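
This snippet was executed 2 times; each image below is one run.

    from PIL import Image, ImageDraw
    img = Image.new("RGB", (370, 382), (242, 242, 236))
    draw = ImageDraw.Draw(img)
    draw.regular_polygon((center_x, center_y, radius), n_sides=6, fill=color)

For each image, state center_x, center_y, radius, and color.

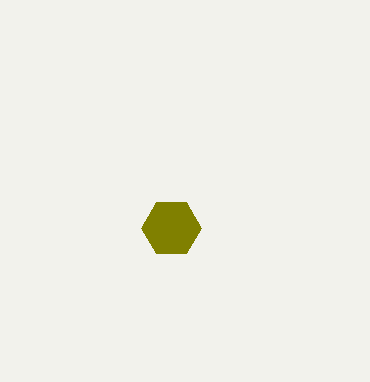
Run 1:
center_x = 171; center_y = 228; radius = 30; color = 'olive'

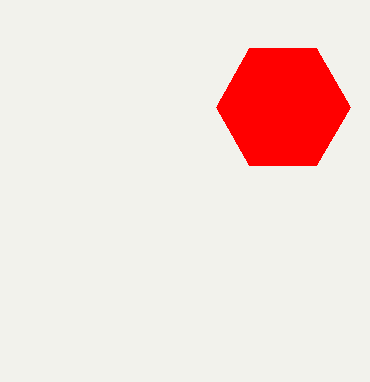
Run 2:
center_x = 283; center_y = 107; radius = 67; color = 'red'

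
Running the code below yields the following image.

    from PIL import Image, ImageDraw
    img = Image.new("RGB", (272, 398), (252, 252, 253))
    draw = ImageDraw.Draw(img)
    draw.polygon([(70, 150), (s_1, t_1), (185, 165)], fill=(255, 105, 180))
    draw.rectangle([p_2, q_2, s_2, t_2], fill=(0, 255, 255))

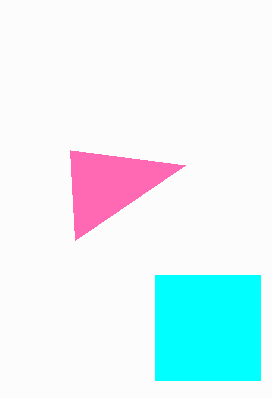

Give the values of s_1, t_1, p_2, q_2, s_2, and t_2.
s_1 = 75
t_1 = 240
p_2 = 155
q_2 = 275
s_2 = 260
t_2 = 380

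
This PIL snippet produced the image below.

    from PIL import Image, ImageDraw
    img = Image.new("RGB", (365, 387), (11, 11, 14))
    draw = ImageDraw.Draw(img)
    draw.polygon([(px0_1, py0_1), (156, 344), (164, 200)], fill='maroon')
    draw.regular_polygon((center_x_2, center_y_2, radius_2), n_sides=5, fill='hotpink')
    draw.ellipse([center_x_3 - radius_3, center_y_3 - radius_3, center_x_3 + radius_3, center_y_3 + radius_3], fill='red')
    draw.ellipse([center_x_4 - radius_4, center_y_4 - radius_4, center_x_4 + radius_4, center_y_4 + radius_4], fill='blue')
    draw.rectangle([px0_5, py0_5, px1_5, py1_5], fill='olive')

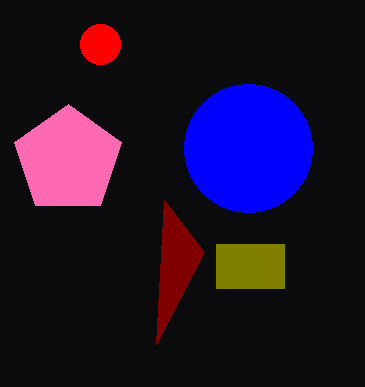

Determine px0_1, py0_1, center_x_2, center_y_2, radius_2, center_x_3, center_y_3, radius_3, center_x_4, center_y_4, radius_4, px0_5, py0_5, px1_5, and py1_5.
px0_1 = 204
py0_1 = 252
center_x_2 = 68
center_y_2 = 160
radius_2 = 56
center_x_3 = 100
center_y_3 = 44
radius_3 = 20
center_x_4 = 248
center_y_4 = 148
radius_4 = 64
px0_5 = 216
py0_5 = 244
px1_5 = 284
py1_5 = 288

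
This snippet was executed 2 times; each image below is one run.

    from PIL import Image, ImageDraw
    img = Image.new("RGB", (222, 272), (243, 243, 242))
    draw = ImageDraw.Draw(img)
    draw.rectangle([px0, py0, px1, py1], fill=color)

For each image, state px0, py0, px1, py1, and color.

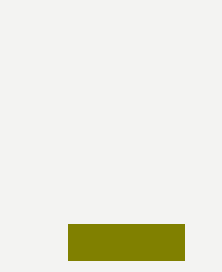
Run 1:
px0 = 68
py0 = 224
px1 = 184
py1 = 260
color = 'olive'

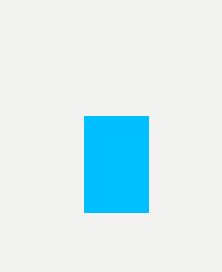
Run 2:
px0 = 84; py0 = 116; px1 = 148; py1 = 212; color = 'deepskyblue'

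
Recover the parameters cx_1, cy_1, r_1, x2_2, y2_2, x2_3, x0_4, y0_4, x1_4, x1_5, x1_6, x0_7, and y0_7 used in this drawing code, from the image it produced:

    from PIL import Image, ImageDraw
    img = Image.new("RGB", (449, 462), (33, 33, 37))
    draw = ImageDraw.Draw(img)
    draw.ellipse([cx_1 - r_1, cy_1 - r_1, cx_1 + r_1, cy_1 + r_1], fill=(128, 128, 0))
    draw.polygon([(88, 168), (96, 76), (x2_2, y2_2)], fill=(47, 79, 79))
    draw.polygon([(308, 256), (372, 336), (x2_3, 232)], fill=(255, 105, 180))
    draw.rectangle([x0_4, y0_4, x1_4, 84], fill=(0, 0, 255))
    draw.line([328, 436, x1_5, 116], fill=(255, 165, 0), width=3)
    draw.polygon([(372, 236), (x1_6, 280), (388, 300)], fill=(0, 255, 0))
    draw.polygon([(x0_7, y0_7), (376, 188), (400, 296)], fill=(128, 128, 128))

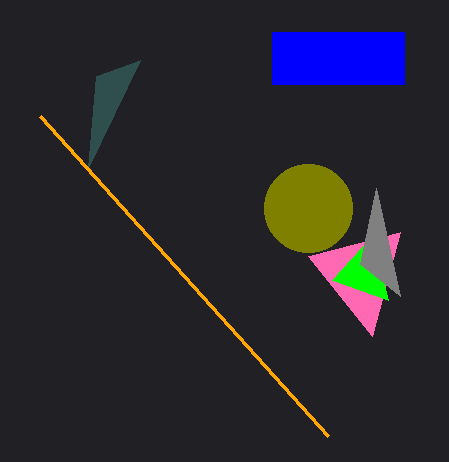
cx_1 = 308
cy_1 = 208
r_1 = 44
x2_2 = 140
y2_2 = 60
x2_3 = 400
x0_4 = 272
y0_4 = 32
x1_4 = 404
x1_5 = 40
x1_6 = 332
x0_7 = 360
y0_7 = 264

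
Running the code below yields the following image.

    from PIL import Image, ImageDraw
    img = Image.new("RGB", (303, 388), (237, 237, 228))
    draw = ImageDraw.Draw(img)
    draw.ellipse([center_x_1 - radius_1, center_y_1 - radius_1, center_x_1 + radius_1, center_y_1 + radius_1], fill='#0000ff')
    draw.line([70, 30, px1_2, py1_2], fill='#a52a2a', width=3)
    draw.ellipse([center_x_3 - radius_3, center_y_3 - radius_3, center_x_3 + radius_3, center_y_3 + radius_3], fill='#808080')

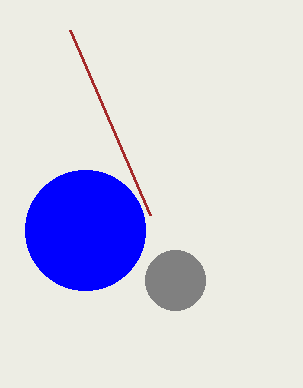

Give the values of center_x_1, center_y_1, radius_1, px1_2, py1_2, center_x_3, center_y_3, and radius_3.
center_x_1 = 85; center_y_1 = 230; radius_1 = 60; px1_2 = 150; py1_2 = 215; center_x_3 = 175; center_y_3 = 280; radius_3 = 30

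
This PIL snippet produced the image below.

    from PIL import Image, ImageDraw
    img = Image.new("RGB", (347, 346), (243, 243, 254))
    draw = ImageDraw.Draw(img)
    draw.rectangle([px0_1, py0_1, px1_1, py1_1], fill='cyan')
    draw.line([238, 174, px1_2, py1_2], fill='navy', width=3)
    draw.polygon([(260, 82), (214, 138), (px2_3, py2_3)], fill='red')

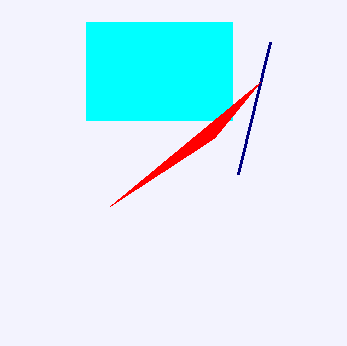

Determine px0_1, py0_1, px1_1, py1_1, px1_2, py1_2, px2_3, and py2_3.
px0_1 = 86; py0_1 = 22; px1_1 = 232; py1_1 = 120; px1_2 = 270; py1_2 = 42; px2_3 = 110; py2_3 = 206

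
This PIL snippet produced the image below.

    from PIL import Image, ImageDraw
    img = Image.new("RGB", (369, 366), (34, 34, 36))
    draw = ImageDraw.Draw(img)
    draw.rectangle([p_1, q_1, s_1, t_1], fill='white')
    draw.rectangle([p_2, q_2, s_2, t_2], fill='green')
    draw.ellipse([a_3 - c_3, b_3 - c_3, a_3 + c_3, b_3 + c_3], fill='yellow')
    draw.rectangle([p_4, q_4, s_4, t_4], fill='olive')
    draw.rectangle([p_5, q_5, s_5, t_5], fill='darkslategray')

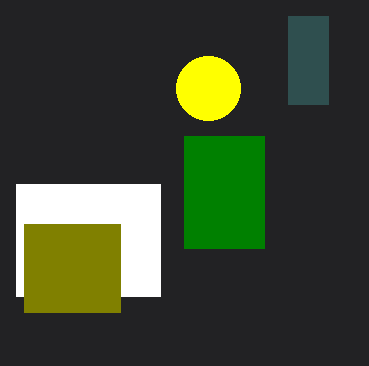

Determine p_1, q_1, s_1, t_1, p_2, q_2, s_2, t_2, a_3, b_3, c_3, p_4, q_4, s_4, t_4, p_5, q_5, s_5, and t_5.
p_1 = 16, q_1 = 184, s_1 = 160, t_1 = 296, p_2 = 184, q_2 = 136, s_2 = 264, t_2 = 248, a_3 = 208, b_3 = 88, c_3 = 32, p_4 = 24, q_4 = 224, s_4 = 120, t_4 = 312, p_5 = 288, q_5 = 16, s_5 = 328, t_5 = 104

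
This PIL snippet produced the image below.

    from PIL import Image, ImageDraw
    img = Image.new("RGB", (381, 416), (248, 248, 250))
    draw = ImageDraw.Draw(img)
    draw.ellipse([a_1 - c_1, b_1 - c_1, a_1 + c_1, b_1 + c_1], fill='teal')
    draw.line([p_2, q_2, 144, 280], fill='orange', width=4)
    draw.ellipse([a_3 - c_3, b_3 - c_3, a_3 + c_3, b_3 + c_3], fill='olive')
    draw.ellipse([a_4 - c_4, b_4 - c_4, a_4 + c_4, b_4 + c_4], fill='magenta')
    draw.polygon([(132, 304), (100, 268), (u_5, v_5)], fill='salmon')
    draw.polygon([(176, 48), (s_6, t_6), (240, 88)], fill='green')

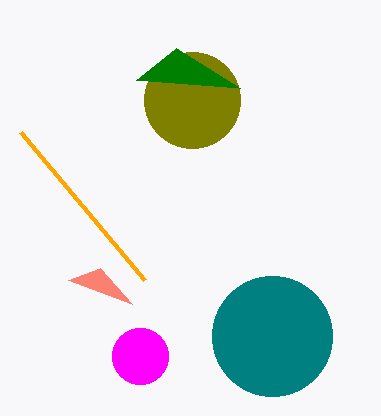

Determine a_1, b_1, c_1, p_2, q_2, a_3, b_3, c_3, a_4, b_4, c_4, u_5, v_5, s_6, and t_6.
a_1 = 272, b_1 = 336, c_1 = 60, p_2 = 20, q_2 = 132, a_3 = 192, b_3 = 100, c_3 = 48, a_4 = 140, b_4 = 356, c_4 = 28, u_5 = 68, v_5 = 280, s_6 = 136, t_6 = 80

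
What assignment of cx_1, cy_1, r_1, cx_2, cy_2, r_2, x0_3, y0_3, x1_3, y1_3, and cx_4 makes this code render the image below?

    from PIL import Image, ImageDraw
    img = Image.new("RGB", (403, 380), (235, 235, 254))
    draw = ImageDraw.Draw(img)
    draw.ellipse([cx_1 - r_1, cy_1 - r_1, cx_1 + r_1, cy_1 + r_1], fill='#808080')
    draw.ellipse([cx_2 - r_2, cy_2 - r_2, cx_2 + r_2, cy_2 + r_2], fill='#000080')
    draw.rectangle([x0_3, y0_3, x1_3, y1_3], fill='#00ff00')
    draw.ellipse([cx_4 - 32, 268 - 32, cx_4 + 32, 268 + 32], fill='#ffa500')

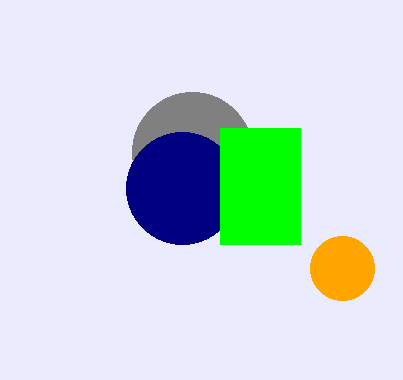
cx_1 = 192, cy_1 = 152, r_1 = 60, cx_2 = 182, cy_2 = 188, r_2 = 56, x0_3 = 220, y0_3 = 128, x1_3 = 300, y1_3 = 244, cx_4 = 342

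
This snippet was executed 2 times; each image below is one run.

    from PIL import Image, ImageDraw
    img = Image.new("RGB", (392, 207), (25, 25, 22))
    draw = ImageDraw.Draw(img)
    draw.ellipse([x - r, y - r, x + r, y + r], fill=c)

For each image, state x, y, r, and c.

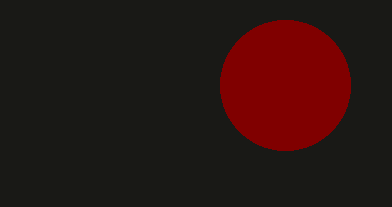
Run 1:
x = 285
y = 85
r = 65
c = 'maroon'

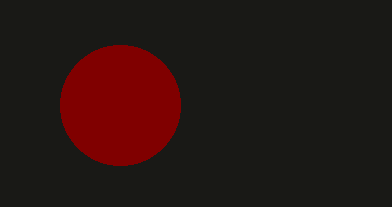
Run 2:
x = 120
y = 105
r = 60
c = 'maroon'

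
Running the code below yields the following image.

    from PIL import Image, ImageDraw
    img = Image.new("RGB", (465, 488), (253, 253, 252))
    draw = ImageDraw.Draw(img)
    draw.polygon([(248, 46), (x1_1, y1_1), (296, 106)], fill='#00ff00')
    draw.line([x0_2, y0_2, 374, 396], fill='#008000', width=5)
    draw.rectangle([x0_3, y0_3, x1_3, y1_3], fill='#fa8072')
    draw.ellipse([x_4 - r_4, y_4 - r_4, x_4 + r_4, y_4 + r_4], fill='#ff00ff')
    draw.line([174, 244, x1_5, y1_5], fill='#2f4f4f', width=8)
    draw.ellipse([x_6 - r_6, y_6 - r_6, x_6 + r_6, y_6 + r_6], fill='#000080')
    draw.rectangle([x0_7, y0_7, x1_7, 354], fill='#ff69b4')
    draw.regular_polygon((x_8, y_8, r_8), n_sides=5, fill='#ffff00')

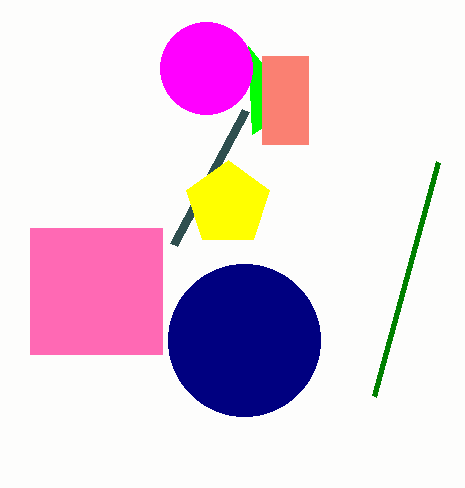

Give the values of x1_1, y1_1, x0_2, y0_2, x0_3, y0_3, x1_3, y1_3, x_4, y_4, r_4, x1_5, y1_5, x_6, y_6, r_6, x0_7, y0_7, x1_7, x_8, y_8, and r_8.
x1_1 = 252; y1_1 = 134; x0_2 = 438; y0_2 = 162; x0_3 = 262; y0_3 = 56; x1_3 = 308; y1_3 = 144; x_4 = 206; y_4 = 68; r_4 = 46; x1_5 = 246; y1_5 = 110; x_6 = 244; y_6 = 340; r_6 = 76; x0_7 = 30; y0_7 = 228; x1_7 = 162; x_8 = 228; y_8 = 204; r_8 = 44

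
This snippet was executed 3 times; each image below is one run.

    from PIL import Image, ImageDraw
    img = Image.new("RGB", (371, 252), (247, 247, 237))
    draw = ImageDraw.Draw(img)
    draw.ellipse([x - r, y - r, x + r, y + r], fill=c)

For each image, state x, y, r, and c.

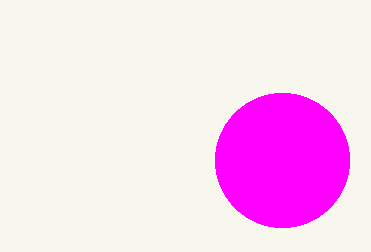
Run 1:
x = 282, y = 160, r = 67, c = 'magenta'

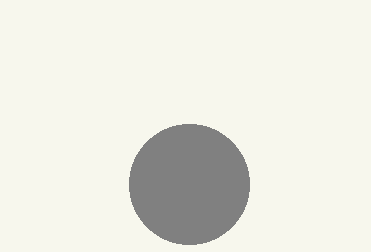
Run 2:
x = 189; y = 184; r = 60; c = 'gray'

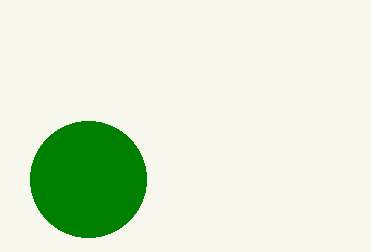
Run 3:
x = 88; y = 179; r = 58; c = 'green'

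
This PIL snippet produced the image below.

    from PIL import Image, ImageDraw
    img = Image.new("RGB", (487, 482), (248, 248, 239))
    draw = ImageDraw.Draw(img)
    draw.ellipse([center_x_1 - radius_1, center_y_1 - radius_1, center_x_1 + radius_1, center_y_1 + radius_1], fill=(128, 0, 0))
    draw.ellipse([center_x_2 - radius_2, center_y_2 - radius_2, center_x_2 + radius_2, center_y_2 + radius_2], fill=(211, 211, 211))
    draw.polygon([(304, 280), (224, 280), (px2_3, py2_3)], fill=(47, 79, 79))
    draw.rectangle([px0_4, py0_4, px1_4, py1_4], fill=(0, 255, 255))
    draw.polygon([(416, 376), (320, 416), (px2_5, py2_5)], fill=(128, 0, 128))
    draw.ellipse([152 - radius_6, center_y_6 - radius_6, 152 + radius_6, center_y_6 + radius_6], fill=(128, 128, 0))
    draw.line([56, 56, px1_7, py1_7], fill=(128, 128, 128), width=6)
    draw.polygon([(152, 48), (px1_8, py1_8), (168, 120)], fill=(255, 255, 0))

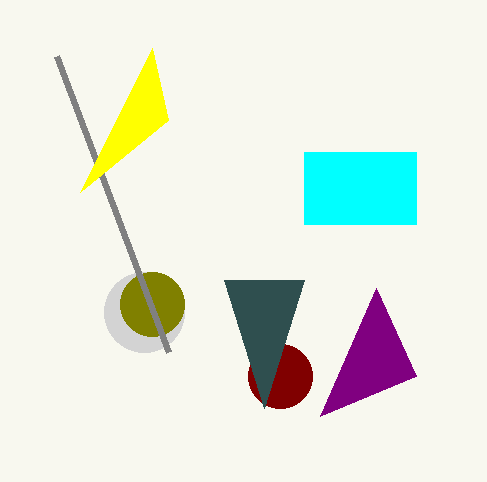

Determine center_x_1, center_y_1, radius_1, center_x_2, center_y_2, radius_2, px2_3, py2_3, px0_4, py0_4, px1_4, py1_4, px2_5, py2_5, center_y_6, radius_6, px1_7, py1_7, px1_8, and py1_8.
center_x_1 = 280; center_y_1 = 376; radius_1 = 32; center_x_2 = 144; center_y_2 = 312; radius_2 = 40; px2_3 = 264; py2_3 = 408; px0_4 = 304; py0_4 = 152; px1_4 = 416; py1_4 = 224; px2_5 = 376; py2_5 = 288; center_y_6 = 304; radius_6 = 32; px1_7 = 168; py1_7 = 352; px1_8 = 80; py1_8 = 192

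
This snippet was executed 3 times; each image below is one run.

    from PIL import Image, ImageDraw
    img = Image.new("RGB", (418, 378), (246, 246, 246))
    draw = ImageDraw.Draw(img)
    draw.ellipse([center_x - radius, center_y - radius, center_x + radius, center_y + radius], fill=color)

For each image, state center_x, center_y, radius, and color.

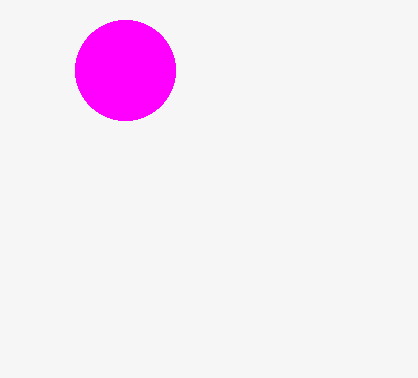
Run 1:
center_x = 125
center_y = 70
radius = 50
color = 'magenta'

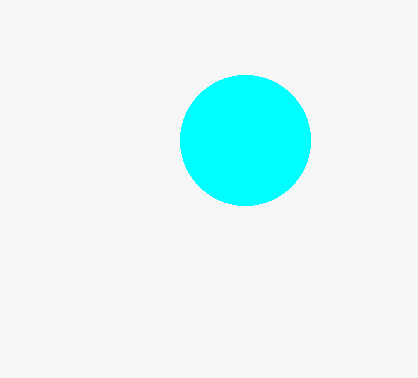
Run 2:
center_x = 245
center_y = 140
radius = 65
color = 'cyan'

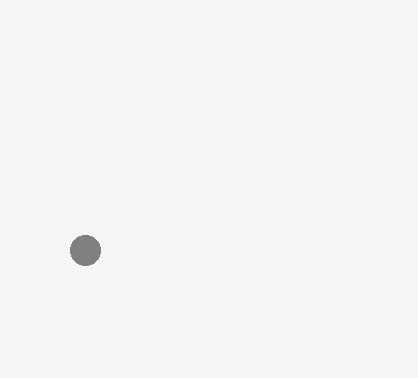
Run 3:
center_x = 85, center_y = 250, radius = 15, color = 'gray'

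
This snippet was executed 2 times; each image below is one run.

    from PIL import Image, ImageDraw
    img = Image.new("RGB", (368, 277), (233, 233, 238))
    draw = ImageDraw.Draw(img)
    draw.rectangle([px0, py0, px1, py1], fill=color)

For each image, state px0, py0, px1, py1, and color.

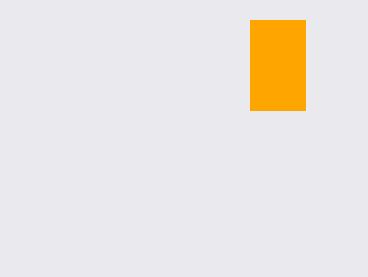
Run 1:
px0 = 250; py0 = 20; px1 = 305; py1 = 110; color = 'orange'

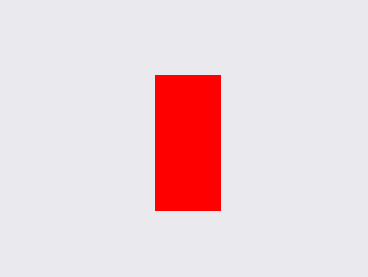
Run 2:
px0 = 155
py0 = 75
px1 = 220
py1 = 210
color = 'red'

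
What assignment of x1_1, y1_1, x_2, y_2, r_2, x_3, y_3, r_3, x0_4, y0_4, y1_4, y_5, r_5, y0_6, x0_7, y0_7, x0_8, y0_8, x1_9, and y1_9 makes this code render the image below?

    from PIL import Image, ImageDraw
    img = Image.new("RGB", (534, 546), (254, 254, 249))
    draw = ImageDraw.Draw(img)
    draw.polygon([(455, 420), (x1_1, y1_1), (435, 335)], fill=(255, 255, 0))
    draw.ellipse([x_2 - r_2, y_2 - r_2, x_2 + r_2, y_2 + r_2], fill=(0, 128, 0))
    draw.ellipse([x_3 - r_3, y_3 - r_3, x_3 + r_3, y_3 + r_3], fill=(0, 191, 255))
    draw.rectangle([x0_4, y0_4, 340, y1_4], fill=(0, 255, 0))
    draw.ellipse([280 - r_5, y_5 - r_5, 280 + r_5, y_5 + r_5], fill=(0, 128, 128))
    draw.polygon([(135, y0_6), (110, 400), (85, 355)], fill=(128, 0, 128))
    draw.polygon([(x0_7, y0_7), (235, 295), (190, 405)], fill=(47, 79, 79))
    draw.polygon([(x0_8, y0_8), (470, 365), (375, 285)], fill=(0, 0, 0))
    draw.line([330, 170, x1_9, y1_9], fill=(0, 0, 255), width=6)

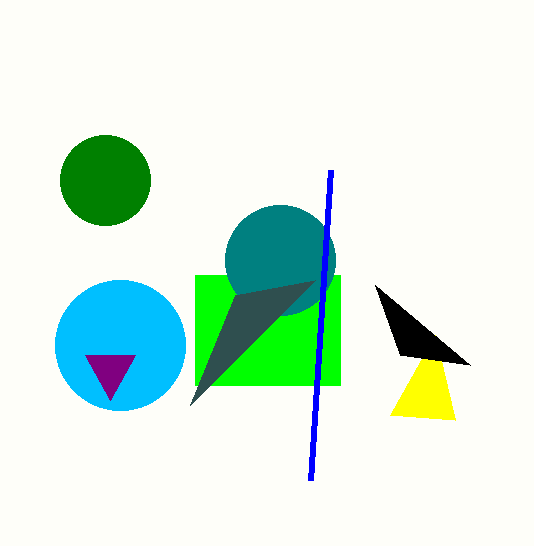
x1_1 = 390
y1_1 = 415
x_2 = 105
y_2 = 180
r_2 = 45
x_3 = 120
y_3 = 345
r_3 = 65
x0_4 = 195
y0_4 = 275
y1_4 = 385
y_5 = 260
r_5 = 55
y0_6 = 355
x0_7 = 315
y0_7 = 280
x0_8 = 400
y0_8 = 355
x1_9 = 310
y1_9 = 480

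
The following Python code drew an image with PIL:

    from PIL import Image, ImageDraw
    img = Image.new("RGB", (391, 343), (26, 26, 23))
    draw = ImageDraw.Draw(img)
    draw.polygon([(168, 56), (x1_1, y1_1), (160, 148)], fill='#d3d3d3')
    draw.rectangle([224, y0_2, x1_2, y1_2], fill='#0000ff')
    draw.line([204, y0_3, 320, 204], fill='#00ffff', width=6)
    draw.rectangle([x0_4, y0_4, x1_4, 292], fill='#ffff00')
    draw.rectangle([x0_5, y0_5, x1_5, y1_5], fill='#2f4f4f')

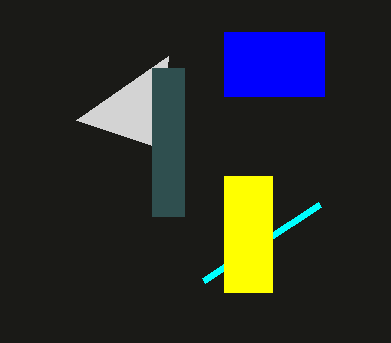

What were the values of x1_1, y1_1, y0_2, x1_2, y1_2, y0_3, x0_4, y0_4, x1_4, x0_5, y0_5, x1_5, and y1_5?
x1_1 = 76; y1_1 = 120; y0_2 = 32; x1_2 = 324; y1_2 = 96; y0_3 = 280; x0_4 = 224; y0_4 = 176; x1_4 = 272; x0_5 = 152; y0_5 = 68; x1_5 = 184; y1_5 = 216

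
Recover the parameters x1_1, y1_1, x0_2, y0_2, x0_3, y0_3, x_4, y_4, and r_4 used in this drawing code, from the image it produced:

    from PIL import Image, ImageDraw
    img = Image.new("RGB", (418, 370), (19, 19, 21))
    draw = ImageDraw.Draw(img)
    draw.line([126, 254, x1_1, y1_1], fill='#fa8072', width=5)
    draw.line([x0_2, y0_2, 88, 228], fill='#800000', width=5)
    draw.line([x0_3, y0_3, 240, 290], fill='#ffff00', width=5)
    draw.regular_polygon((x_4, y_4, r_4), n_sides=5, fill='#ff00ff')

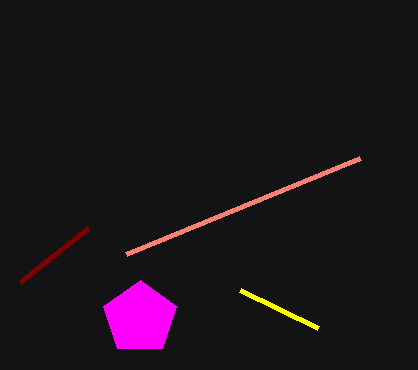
x1_1 = 360, y1_1 = 158, x0_2 = 20, y0_2 = 282, x0_3 = 318, y0_3 = 328, x_4 = 140, y_4 = 318, r_4 = 38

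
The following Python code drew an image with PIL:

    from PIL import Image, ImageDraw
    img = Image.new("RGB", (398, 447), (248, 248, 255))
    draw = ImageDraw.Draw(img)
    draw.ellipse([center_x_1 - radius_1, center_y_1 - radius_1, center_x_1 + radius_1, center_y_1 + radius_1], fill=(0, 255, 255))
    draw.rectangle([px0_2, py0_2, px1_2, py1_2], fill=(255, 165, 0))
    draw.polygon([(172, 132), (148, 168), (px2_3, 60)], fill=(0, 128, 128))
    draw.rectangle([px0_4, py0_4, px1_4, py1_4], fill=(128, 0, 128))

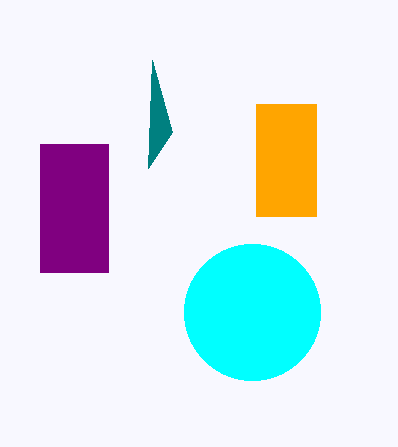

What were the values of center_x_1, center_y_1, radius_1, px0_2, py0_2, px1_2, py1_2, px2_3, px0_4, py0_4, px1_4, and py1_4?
center_x_1 = 252
center_y_1 = 312
radius_1 = 68
px0_2 = 256
py0_2 = 104
px1_2 = 316
py1_2 = 216
px2_3 = 152
px0_4 = 40
py0_4 = 144
px1_4 = 108
py1_4 = 272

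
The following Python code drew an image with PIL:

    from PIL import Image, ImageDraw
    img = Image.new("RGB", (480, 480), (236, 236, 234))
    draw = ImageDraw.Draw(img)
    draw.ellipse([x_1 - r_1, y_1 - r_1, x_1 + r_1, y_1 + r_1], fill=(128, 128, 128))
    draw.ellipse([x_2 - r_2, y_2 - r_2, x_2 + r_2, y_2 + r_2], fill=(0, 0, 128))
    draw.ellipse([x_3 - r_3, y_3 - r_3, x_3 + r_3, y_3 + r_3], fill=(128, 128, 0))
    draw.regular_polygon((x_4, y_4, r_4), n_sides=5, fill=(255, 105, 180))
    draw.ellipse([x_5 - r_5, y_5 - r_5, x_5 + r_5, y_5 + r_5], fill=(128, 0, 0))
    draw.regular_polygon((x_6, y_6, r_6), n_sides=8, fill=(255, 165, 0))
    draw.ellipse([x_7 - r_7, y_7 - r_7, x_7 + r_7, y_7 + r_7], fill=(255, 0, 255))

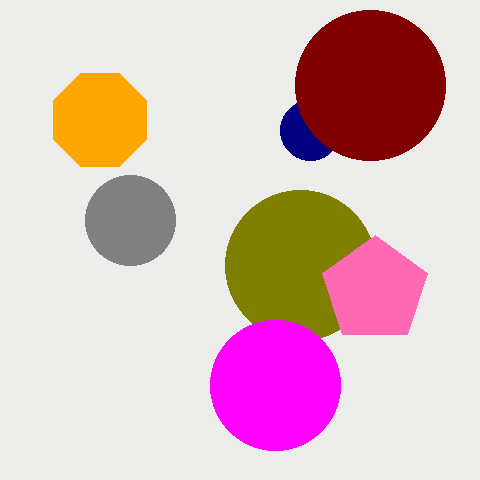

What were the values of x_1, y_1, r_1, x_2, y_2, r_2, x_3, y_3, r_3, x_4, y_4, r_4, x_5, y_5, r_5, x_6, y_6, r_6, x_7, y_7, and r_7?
x_1 = 130, y_1 = 220, r_1 = 45, x_2 = 310, y_2 = 130, r_2 = 30, x_3 = 300, y_3 = 265, r_3 = 75, x_4 = 375, y_4 = 290, r_4 = 55, x_5 = 370, y_5 = 85, r_5 = 75, x_6 = 100, y_6 = 120, r_6 = 50, x_7 = 275, y_7 = 385, r_7 = 65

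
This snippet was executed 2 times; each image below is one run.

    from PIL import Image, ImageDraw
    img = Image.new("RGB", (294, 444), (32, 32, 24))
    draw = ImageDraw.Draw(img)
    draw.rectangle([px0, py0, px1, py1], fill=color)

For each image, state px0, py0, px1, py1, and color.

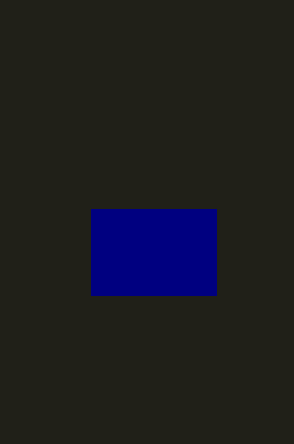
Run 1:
px0 = 91
py0 = 209
px1 = 216
py1 = 295
color = 'navy'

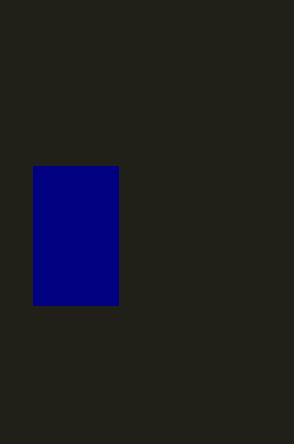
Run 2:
px0 = 33; py0 = 166; px1 = 118; py1 = 305; color = 'navy'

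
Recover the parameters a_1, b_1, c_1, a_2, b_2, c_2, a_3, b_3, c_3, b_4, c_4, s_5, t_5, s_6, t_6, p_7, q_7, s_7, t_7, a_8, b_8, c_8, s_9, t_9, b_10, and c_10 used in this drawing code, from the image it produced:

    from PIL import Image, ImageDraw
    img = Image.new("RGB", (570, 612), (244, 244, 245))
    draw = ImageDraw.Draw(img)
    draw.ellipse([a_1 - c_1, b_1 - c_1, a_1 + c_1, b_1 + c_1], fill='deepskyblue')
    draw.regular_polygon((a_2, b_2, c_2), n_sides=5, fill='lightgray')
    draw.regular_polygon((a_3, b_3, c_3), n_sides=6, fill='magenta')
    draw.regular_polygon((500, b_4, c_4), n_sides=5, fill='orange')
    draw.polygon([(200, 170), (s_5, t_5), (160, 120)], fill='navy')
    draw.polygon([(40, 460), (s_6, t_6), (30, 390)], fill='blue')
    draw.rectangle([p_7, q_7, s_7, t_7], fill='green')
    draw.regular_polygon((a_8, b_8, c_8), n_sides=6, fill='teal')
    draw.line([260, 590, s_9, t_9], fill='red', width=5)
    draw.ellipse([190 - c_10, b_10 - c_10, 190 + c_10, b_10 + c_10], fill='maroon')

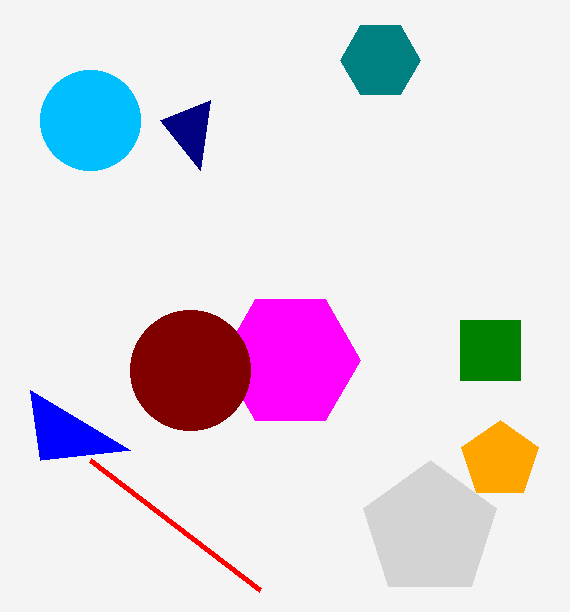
a_1 = 90; b_1 = 120; c_1 = 50; a_2 = 430; b_2 = 530; c_2 = 70; a_3 = 290; b_3 = 360; c_3 = 70; b_4 = 460; c_4 = 40; s_5 = 210; t_5 = 100; s_6 = 130; t_6 = 450; p_7 = 460; q_7 = 320; s_7 = 520; t_7 = 380; a_8 = 380; b_8 = 60; c_8 = 40; s_9 = 90; t_9 = 460; b_10 = 370; c_10 = 60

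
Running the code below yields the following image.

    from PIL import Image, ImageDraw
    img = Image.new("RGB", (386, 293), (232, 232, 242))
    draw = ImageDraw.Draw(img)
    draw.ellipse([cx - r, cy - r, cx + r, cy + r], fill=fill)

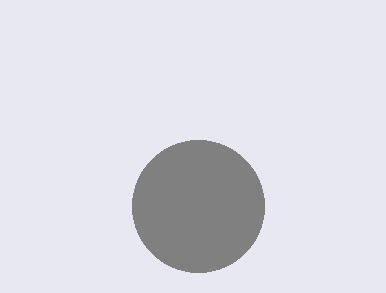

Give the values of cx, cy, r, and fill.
cx = 198
cy = 206
r = 66
fill = 'gray'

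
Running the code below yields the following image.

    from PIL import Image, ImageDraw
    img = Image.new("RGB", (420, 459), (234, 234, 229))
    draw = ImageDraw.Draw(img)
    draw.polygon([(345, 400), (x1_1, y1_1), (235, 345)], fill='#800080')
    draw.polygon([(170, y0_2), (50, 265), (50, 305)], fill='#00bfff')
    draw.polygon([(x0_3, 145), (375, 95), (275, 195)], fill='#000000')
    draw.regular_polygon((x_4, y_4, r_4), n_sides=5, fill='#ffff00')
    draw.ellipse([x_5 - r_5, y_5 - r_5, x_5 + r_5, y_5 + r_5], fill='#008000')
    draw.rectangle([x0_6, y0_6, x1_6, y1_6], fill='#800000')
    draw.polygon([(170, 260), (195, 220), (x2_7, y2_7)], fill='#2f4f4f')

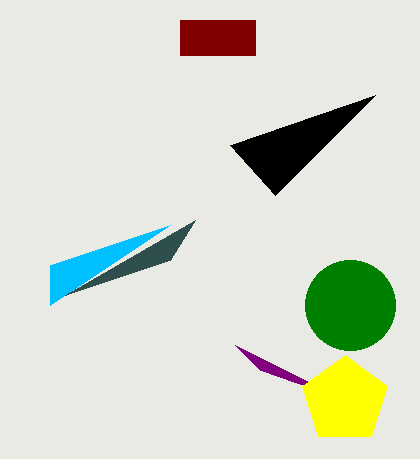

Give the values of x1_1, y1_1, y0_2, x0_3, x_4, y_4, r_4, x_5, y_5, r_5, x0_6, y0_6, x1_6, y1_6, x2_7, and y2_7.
x1_1 = 260, y1_1 = 370, y0_2 = 225, x0_3 = 230, x_4 = 345, y_4 = 400, r_4 = 45, x_5 = 350, y_5 = 305, r_5 = 45, x0_6 = 180, y0_6 = 20, x1_6 = 255, y1_6 = 55, x2_7 = 65, y2_7 = 295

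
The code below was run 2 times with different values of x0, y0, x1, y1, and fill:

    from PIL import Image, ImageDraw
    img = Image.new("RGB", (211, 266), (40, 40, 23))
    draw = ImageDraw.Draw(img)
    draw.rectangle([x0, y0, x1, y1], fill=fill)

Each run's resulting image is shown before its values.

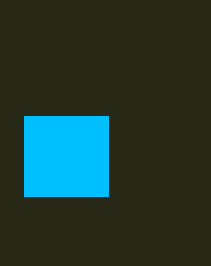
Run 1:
x0 = 24, y0 = 116, x1 = 108, y1 = 196, fill = 'deepskyblue'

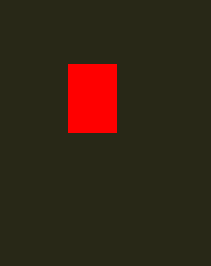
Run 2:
x0 = 68; y0 = 64; x1 = 116; y1 = 132; fill = 'red'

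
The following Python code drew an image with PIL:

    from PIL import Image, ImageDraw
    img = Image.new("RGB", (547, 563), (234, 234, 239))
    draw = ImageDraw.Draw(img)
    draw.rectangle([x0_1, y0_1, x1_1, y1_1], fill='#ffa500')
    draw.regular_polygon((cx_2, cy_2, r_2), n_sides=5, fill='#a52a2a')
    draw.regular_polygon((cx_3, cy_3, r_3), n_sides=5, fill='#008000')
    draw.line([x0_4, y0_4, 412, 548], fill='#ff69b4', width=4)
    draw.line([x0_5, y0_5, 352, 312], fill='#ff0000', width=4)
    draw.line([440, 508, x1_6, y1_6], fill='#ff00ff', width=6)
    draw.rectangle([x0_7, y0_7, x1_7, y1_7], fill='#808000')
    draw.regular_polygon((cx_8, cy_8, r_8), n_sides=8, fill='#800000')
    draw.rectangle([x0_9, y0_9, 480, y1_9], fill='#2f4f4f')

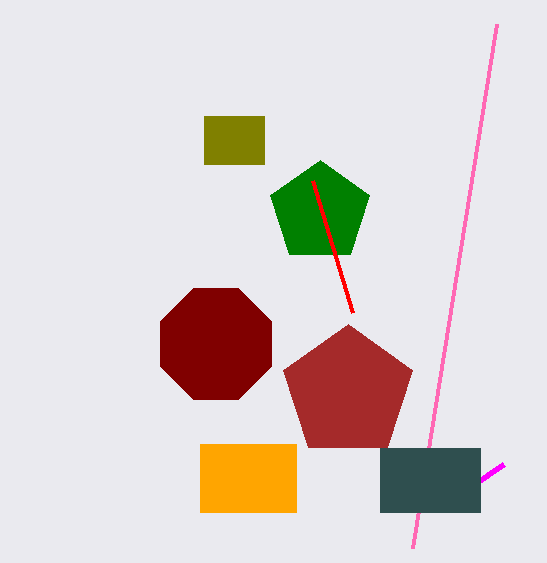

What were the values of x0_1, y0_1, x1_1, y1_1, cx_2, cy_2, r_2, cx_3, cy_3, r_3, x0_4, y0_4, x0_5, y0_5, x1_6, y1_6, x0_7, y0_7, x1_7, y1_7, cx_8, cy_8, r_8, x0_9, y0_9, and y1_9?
x0_1 = 200
y0_1 = 444
x1_1 = 296
y1_1 = 512
cx_2 = 348
cy_2 = 392
r_2 = 68
cx_3 = 320
cy_3 = 212
r_3 = 52
x0_4 = 496
y0_4 = 24
x0_5 = 312
y0_5 = 180
x1_6 = 504
y1_6 = 464
x0_7 = 204
y0_7 = 116
x1_7 = 264
y1_7 = 164
cx_8 = 216
cy_8 = 344
r_8 = 60
x0_9 = 380
y0_9 = 448
y1_9 = 512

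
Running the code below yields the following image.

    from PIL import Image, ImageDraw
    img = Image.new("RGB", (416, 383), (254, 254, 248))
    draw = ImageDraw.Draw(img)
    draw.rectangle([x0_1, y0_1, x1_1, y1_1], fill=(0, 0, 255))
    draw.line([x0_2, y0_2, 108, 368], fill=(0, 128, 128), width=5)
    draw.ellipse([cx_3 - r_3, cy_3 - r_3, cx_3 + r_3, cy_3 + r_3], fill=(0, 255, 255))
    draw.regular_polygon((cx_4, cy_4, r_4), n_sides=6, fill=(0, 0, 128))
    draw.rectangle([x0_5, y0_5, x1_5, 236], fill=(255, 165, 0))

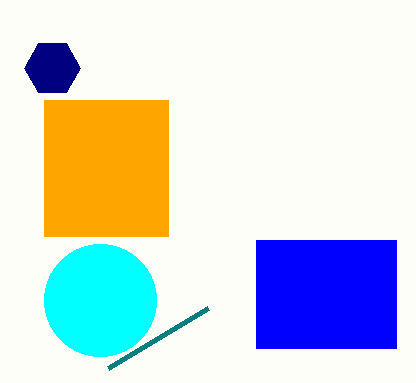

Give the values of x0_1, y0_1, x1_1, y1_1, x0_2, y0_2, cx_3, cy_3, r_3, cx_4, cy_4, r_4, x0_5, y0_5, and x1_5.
x0_1 = 256, y0_1 = 240, x1_1 = 396, y1_1 = 348, x0_2 = 208, y0_2 = 308, cx_3 = 100, cy_3 = 300, r_3 = 56, cx_4 = 52, cy_4 = 68, r_4 = 28, x0_5 = 44, y0_5 = 100, x1_5 = 168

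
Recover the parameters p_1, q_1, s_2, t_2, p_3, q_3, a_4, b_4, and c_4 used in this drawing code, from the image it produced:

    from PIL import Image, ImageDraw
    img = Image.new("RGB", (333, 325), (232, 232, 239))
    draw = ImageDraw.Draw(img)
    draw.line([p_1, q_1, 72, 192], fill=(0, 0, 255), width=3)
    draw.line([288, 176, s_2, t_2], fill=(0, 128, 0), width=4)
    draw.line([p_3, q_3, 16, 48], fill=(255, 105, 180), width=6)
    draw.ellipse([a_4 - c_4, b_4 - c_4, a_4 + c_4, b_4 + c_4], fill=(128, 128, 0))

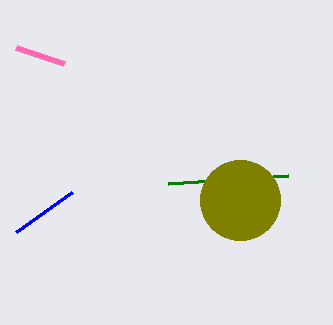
p_1 = 16; q_1 = 232; s_2 = 168; t_2 = 184; p_3 = 64; q_3 = 64; a_4 = 240; b_4 = 200; c_4 = 40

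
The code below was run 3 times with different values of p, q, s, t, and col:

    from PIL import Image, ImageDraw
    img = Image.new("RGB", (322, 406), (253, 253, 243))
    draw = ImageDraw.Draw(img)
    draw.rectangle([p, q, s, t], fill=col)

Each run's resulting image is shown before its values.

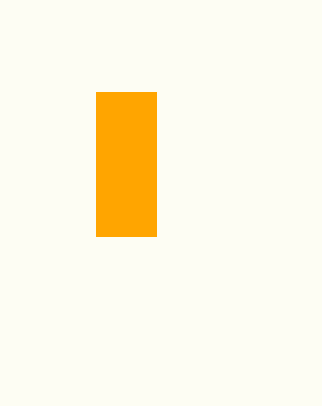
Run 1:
p = 96, q = 92, s = 156, t = 236, col = 'orange'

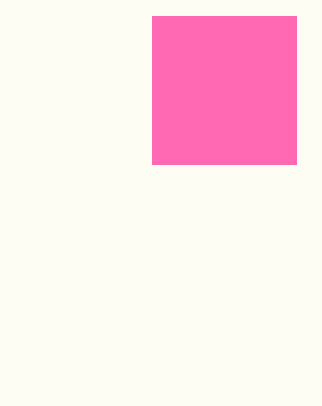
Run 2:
p = 152
q = 16
s = 296
t = 164
col = 'hotpink'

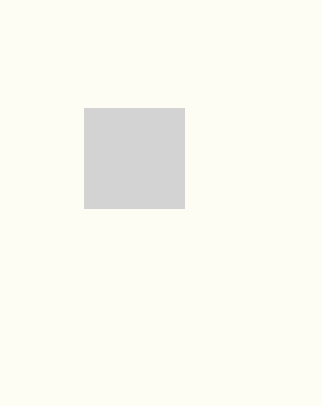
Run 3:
p = 84
q = 108
s = 184
t = 208
col = 'lightgray'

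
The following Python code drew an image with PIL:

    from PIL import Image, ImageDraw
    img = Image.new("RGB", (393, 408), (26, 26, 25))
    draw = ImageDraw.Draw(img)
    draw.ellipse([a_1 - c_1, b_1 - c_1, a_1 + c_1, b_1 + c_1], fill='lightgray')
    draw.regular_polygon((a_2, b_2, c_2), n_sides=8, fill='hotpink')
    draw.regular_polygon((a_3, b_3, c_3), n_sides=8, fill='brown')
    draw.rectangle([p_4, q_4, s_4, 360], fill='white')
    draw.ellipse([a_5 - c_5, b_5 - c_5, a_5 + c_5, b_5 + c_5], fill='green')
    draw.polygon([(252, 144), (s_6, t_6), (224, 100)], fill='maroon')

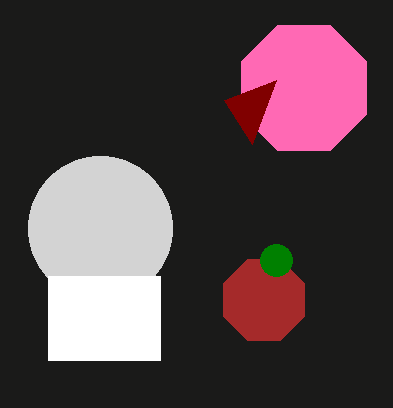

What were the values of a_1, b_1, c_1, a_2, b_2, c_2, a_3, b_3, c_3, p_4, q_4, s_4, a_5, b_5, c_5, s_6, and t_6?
a_1 = 100, b_1 = 228, c_1 = 72, a_2 = 304, b_2 = 88, c_2 = 68, a_3 = 264, b_3 = 300, c_3 = 44, p_4 = 48, q_4 = 276, s_4 = 160, a_5 = 276, b_5 = 260, c_5 = 16, s_6 = 276, t_6 = 80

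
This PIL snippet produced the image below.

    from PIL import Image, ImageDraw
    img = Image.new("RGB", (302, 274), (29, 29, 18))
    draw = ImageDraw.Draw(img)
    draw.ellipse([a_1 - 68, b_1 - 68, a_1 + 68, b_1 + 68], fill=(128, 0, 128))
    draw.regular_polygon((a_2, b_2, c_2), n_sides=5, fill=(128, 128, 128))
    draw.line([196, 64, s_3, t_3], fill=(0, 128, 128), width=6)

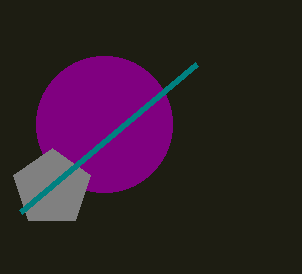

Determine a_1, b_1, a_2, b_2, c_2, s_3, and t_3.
a_1 = 104; b_1 = 124; a_2 = 52; b_2 = 188; c_2 = 40; s_3 = 20; t_3 = 212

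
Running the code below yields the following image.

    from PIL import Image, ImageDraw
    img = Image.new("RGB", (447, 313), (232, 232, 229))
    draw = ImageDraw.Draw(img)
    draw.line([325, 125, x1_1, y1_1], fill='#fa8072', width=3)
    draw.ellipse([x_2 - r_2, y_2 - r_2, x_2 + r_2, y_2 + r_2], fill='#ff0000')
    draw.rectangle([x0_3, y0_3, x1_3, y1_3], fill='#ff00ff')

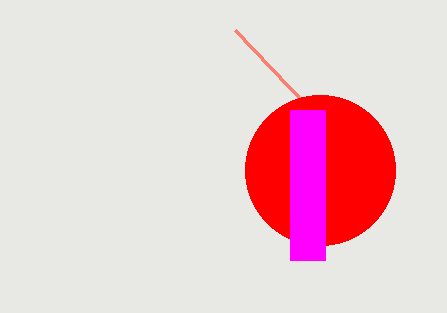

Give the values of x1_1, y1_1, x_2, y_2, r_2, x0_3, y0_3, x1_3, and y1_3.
x1_1 = 235
y1_1 = 30
x_2 = 320
y_2 = 170
r_2 = 75
x0_3 = 290
y0_3 = 110
x1_3 = 325
y1_3 = 260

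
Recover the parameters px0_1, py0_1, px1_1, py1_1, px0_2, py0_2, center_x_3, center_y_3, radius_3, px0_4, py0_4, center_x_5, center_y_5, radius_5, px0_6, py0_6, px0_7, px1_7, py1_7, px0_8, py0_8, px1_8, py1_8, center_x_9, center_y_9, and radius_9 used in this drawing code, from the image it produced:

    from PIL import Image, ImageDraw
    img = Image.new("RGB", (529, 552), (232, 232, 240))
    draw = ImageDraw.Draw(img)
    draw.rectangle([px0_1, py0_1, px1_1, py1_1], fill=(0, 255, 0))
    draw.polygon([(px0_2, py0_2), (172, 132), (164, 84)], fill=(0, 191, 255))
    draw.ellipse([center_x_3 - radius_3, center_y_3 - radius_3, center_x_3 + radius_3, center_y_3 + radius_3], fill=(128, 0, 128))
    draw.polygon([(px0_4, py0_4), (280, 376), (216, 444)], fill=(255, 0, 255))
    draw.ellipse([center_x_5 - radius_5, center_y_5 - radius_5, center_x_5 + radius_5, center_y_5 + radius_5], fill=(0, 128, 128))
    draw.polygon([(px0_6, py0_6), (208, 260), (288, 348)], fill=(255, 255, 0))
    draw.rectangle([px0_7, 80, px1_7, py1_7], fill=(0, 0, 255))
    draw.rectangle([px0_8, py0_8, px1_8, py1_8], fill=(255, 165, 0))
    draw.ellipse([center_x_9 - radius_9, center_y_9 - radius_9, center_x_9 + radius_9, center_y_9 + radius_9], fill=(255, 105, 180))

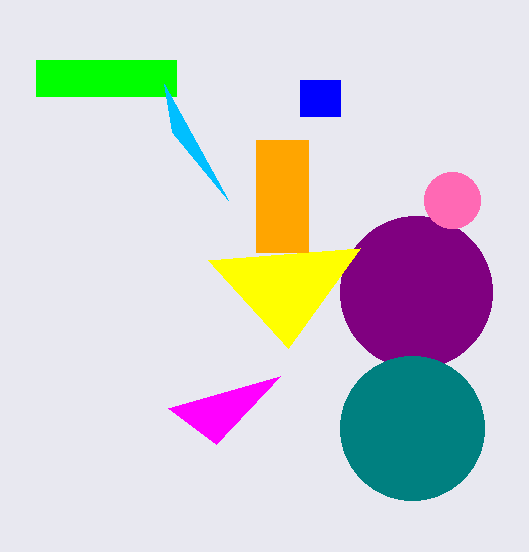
px0_1 = 36, py0_1 = 60, px1_1 = 176, py1_1 = 96, px0_2 = 228, py0_2 = 200, center_x_3 = 416, center_y_3 = 292, radius_3 = 76, px0_4 = 168, py0_4 = 408, center_x_5 = 412, center_y_5 = 428, radius_5 = 72, px0_6 = 360, py0_6 = 248, px0_7 = 300, px1_7 = 340, py1_7 = 116, px0_8 = 256, py0_8 = 140, px1_8 = 308, py1_8 = 252, center_x_9 = 452, center_y_9 = 200, radius_9 = 28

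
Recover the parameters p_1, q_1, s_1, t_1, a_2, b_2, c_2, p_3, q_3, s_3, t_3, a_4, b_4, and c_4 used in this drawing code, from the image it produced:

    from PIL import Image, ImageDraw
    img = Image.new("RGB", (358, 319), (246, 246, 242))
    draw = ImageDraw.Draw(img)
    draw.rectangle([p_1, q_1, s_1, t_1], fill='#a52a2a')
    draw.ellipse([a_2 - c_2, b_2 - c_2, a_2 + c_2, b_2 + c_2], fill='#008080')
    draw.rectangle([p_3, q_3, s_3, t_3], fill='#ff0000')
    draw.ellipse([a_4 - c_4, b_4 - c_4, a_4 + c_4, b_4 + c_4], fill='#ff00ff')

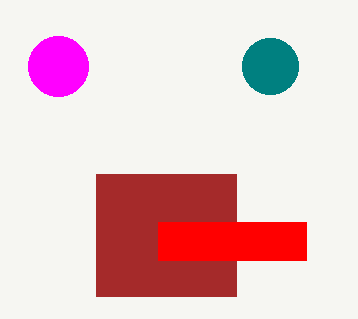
p_1 = 96
q_1 = 174
s_1 = 236
t_1 = 296
a_2 = 270
b_2 = 66
c_2 = 28
p_3 = 158
q_3 = 222
s_3 = 306
t_3 = 260
a_4 = 58
b_4 = 66
c_4 = 30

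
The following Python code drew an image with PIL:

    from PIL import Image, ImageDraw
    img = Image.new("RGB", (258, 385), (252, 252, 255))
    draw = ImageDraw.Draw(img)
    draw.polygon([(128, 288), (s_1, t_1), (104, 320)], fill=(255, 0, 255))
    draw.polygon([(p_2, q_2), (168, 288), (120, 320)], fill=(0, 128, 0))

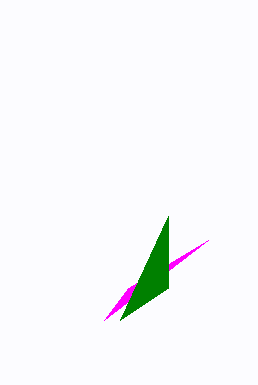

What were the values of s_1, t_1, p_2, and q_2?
s_1 = 208, t_1 = 240, p_2 = 168, q_2 = 216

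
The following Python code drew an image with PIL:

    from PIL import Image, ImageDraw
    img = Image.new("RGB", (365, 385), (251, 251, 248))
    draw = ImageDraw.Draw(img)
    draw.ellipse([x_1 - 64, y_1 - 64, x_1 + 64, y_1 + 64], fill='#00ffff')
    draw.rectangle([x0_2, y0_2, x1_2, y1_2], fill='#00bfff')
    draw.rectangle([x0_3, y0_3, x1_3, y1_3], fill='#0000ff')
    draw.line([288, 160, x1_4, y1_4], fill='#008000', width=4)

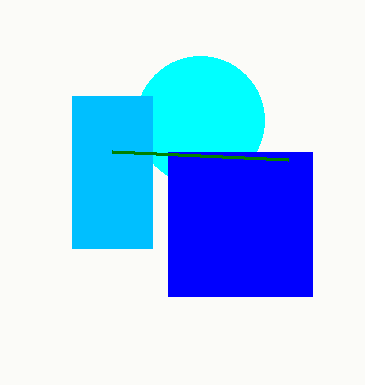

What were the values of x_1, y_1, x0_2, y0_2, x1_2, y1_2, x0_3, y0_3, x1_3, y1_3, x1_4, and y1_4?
x_1 = 200, y_1 = 120, x0_2 = 72, y0_2 = 96, x1_2 = 152, y1_2 = 248, x0_3 = 168, y0_3 = 152, x1_3 = 312, y1_3 = 296, x1_4 = 112, y1_4 = 152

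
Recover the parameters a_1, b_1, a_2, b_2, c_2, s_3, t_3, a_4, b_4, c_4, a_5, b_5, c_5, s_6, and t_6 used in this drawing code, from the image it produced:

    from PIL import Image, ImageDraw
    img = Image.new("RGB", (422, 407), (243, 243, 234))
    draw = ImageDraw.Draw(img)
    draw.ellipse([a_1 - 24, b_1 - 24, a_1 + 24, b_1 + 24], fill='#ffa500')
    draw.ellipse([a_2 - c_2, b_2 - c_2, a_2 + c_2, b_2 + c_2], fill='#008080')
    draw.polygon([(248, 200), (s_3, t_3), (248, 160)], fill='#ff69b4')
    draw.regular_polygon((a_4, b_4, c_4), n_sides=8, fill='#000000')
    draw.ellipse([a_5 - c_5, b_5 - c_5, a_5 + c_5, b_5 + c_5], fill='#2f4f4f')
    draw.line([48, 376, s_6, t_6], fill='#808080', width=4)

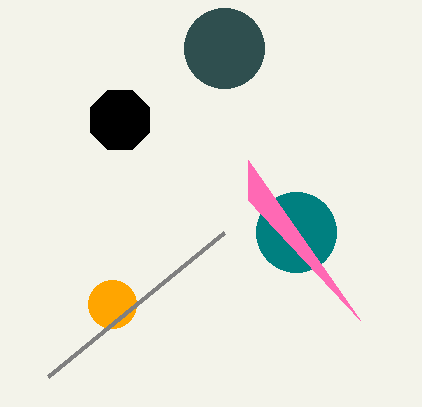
a_1 = 112; b_1 = 304; a_2 = 296; b_2 = 232; c_2 = 40; s_3 = 360; t_3 = 320; a_4 = 120; b_4 = 120; c_4 = 32; a_5 = 224; b_5 = 48; c_5 = 40; s_6 = 224; t_6 = 232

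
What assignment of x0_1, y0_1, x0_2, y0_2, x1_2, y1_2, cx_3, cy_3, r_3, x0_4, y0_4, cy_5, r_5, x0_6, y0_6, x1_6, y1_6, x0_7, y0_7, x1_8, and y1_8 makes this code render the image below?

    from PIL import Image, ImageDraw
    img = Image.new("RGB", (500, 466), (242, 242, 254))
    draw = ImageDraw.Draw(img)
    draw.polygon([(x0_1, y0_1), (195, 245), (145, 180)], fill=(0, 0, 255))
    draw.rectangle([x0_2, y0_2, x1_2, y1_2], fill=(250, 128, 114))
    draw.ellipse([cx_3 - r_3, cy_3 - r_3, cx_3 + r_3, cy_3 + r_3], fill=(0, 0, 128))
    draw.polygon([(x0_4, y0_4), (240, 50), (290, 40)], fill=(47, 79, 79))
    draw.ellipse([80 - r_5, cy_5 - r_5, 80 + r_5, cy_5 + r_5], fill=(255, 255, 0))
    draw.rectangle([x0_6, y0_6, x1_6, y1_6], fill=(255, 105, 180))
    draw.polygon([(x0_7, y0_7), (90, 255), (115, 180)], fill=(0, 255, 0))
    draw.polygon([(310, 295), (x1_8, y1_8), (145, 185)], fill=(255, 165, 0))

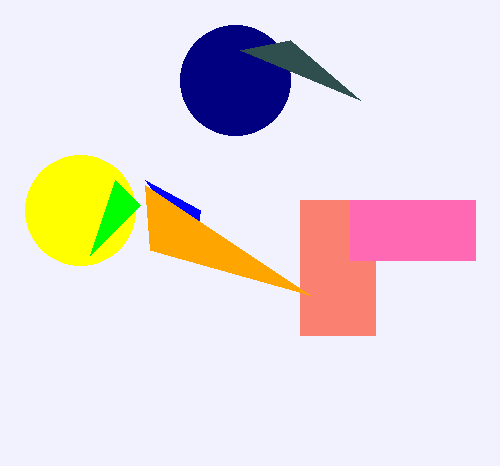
x0_1 = 200
y0_1 = 210
x0_2 = 300
y0_2 = 200
x1_2 = 375
y1_2 = 335
cx_3 = 235
cy_3 = 80
r_3 = 55
x0_4 = 360
y0_4 = 100
cy_5 = 210
r_5 = 55
x0_6 = 350
y0_6 = 200
x1_6 = 475
y1_6 = 260
x0_7 = 140
y0_7 = 205
x1_8 = 150
y1_8 = 250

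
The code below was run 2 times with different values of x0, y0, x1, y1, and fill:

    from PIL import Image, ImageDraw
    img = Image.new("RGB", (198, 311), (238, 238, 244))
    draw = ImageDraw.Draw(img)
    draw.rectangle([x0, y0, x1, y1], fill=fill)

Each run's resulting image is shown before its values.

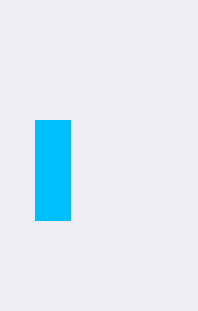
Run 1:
x0 = 35
y0 = 120
x1 = 70
y1 = 220
fill = 'deepskyblue'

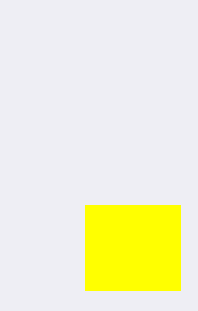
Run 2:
x0 = 85, y0 = 205, x1 = 180, y1 = 290, fill = 'yellow'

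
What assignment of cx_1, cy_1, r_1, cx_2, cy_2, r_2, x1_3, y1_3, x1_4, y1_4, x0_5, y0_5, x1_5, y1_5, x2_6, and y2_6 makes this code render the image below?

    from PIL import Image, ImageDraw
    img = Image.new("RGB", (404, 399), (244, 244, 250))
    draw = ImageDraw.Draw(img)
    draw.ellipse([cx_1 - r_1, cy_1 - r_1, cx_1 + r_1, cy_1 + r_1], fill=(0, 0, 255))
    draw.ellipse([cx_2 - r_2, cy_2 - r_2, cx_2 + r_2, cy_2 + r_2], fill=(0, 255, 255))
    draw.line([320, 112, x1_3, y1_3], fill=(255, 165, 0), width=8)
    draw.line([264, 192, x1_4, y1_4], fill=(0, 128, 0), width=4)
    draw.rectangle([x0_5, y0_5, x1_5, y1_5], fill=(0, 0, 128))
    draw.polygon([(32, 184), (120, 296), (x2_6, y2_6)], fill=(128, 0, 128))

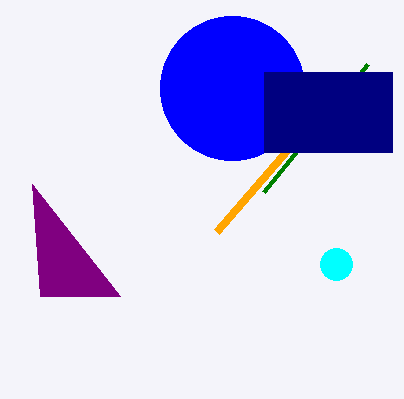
cx_1 = 232
cy_1 = 88
r_1 = 72
cx_2 = 336
cy_2 = 264
r_2 = 16
x1_3 = 216
y1_3 = 232
x1_4 = 368
y1_4 = 64
x0_5 = 264
y0_5 = 72
x1_5 = 392
y1_5 = 152
x2_6 = 40
y2_6 = 296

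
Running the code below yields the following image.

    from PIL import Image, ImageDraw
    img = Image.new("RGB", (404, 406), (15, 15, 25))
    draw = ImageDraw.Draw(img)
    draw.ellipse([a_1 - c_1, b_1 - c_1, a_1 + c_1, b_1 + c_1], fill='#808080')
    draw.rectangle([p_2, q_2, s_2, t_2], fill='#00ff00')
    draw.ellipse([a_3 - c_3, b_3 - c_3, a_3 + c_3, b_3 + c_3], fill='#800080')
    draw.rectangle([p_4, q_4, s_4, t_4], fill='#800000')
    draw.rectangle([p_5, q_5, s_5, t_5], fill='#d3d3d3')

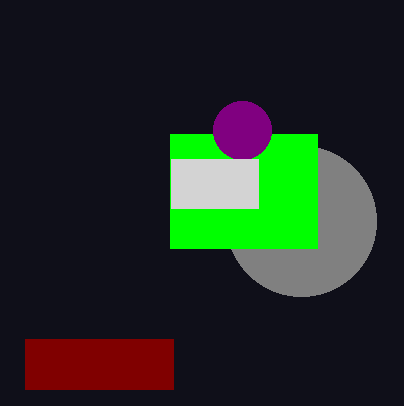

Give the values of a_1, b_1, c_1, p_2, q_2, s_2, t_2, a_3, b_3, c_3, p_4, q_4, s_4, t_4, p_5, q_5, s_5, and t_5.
a_1 = 301, b_1 = 221, c_1 = 75, p_2 = 170, q_2 = 134, s_2 = 317, t_2 = 248, a_3 = 242, b_3 = 130, c_3 = 29, p_4 = 25, q_4 = 339, s_4 = 173, t_4 = 389, p_5 = 171, q_5 = 159, s_5 = 258, t_5 = 208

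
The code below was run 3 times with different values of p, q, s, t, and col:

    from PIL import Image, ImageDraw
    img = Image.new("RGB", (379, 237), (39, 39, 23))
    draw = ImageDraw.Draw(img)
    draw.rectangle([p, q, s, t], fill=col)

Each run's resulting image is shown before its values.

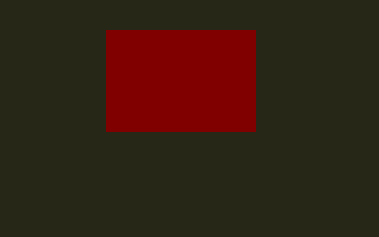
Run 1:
p = 106, q = 30, s = 255, t = 131, col = 'maroon'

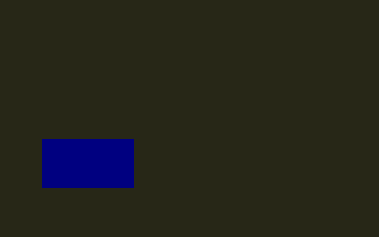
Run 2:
p = 42
q = 139
s = 133
t = 187
col = 'navy'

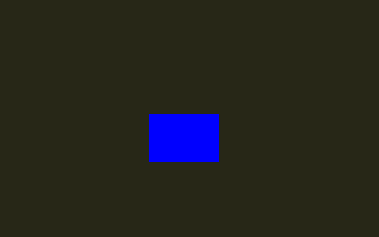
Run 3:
p = 149, q = 114, s = 218, t = 161, col = 'blue'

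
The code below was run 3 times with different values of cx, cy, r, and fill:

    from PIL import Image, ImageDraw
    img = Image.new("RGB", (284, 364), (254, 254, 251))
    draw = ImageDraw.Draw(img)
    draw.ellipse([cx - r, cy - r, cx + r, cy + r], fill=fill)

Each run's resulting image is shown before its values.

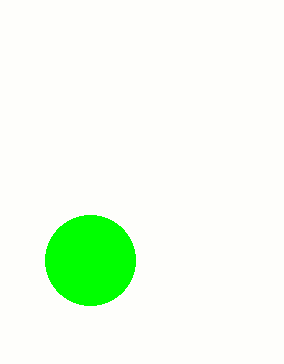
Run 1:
cx = 90
cy = 260
r = 45
fill = 'lime'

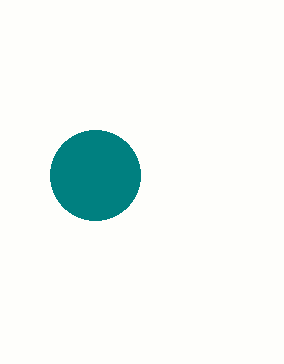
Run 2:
cx = 95, cy = 175, r = 45, fill = 'teal'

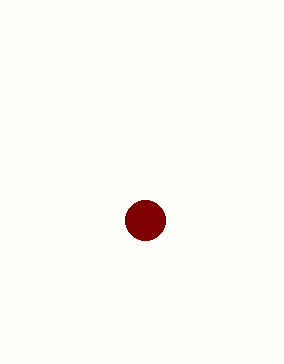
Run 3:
cx = 145
cy = 220
r = 20
fill = 'maroon'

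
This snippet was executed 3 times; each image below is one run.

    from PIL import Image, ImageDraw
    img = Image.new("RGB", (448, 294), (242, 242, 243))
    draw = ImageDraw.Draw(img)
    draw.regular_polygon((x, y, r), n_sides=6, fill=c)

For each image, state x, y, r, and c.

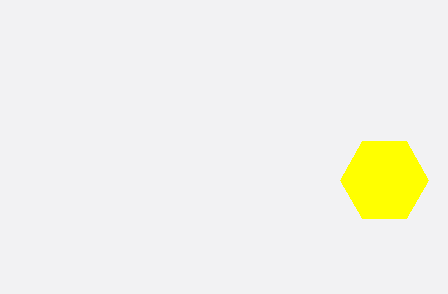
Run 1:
x = 384, y = 180, r = 44, c = 'yellow'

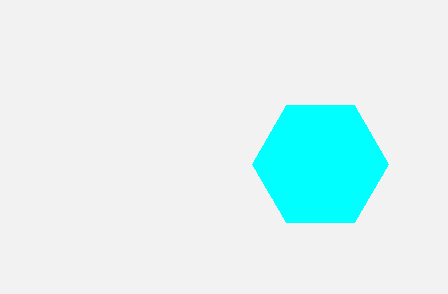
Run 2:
x = 320
y = 164
r = 68
c = 'cyan'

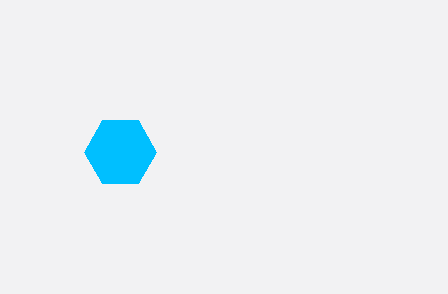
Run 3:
x = 120
y = 152
r = 36
c = 'deepskyblue'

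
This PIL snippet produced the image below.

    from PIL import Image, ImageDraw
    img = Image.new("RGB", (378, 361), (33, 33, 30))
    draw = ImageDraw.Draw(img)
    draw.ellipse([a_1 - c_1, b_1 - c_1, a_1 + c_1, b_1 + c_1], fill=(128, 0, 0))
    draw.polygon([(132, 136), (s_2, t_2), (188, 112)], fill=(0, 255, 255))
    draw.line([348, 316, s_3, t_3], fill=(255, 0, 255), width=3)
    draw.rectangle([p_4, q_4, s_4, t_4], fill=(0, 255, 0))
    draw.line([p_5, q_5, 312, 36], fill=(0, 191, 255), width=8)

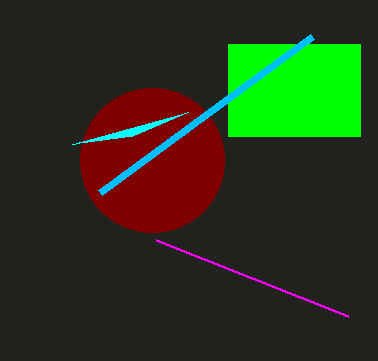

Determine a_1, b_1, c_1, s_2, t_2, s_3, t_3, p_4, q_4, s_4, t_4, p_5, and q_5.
a_1 = 152
b_1 = 160
c_1 = 72
s_2 = 72
t_2 = 144
s_3 = 156
t_3 = 240
p_4 = 228
q_4 = 44
s_4 = 360
t_4 = 136
p_5 = 100
q_5 = 192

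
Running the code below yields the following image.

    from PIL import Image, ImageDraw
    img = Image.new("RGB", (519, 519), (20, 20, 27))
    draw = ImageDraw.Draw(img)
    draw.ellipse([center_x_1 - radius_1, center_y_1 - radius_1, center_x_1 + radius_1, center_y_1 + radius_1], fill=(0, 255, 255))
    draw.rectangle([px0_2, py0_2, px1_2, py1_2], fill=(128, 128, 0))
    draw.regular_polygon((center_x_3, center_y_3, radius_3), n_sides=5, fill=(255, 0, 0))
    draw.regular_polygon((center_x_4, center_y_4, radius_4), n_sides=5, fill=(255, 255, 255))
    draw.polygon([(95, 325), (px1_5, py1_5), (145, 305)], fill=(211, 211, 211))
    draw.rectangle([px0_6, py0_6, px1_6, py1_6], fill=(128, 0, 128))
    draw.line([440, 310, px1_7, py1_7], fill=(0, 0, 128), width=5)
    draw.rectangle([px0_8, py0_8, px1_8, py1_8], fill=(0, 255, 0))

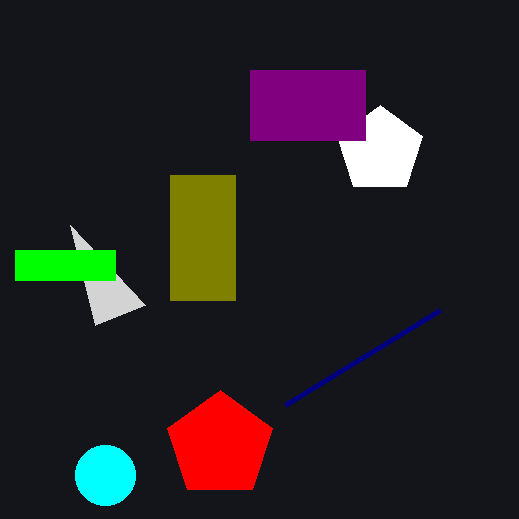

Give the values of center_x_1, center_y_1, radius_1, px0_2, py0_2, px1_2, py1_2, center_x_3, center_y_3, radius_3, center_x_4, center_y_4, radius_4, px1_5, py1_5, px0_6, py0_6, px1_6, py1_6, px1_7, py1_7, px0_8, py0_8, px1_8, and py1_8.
center_x_1 = 105
center_y_1 = 475
radius_1 = 30
px0_2 = 170
py0_2 = 175
px1_2 = 235
py1_2 = 300
center_x_3 = 220
center_y_3 = 445
radius_3 = 55
center_x_4 = 380
center_y_4 = 150
radius_4 = 45
px1_5 = 70
py1_5 = 225
px0_6 = 250
py0_6 = 70
px1_6 = 365
py1_6 = 140
px1_7 = 285
py1_7 = 405
px0_8 = 15
py0_8 = 250
px1_8 = 115
py1_8 = 280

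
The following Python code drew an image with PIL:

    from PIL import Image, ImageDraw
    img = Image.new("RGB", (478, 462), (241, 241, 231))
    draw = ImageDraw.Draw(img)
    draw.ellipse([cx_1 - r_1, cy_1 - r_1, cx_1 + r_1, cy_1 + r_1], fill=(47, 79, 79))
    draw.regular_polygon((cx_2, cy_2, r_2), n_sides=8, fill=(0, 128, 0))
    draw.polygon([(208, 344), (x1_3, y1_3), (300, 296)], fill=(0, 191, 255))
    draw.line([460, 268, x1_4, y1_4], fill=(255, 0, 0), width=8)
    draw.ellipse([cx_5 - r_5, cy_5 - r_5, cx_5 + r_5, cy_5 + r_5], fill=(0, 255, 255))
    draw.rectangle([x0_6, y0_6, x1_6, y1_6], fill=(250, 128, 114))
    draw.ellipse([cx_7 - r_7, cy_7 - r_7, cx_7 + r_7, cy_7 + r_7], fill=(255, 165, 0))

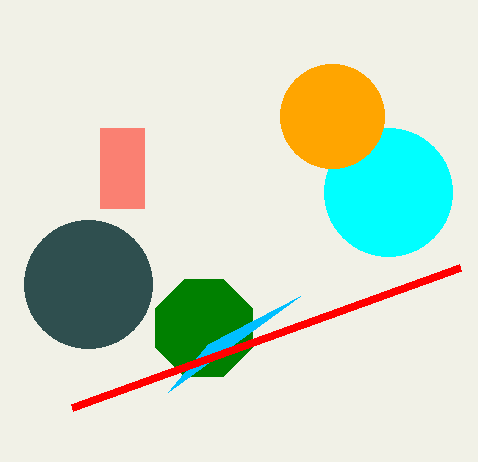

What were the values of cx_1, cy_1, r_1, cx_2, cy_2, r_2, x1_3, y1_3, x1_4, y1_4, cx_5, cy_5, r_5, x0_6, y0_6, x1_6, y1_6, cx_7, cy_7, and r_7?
cx_1 = 88
cy_1 = 284
r_1 = 64
cx_2 = 204
cy_2 = 328
r_2 = 52
x1_3 = 168
y1_3 = 392
x1_4 = 72
y1_4 = 408
cx_5 = 388
cy_5 = 192
r_5 = 64
x0_6 = 100
y0_6 = 128
x1_6 = 144
y1_6 = 208
cx_7 = 332
cy_7 = 116
r_7 = 52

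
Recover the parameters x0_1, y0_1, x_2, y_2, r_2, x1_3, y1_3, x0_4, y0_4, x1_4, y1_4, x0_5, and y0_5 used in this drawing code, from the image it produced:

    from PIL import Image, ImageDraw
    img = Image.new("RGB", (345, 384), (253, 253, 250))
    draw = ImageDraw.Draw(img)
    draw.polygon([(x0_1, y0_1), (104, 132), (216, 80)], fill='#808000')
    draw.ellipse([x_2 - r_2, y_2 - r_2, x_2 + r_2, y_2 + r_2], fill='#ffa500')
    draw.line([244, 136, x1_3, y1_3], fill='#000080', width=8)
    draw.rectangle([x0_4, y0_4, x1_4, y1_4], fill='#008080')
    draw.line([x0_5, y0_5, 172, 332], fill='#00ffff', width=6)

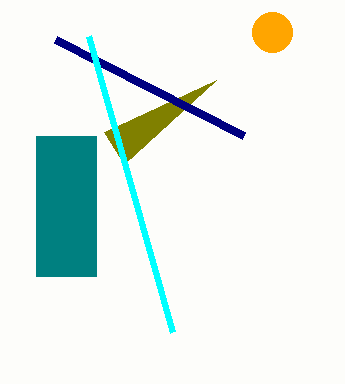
x0_1 = 124; y0_1 = 164; x_2 = 272; y_2 = 32; r_2 = 20; x1_3 = 56; y1_3 = 40; x0_4 = 36; y0_4 = 136; x1_4 = 96; y1_4 = 276; x0_5 = 88; y0_5 = 36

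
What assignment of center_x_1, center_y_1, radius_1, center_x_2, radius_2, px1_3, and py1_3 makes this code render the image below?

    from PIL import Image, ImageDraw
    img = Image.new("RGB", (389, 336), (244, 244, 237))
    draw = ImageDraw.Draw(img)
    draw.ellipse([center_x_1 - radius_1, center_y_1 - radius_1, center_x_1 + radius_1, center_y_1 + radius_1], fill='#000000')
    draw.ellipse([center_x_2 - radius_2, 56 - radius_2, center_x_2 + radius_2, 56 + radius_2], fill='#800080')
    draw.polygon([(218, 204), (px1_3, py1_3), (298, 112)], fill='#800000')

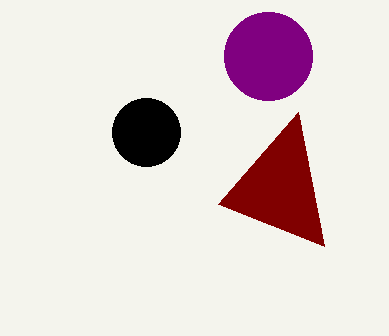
center_x_1 = 146; center_y_1 = 132; radius_1 = 34; center_x_2 = 268; radius_2 = 44; px1_3 = 324; py1_3 = 246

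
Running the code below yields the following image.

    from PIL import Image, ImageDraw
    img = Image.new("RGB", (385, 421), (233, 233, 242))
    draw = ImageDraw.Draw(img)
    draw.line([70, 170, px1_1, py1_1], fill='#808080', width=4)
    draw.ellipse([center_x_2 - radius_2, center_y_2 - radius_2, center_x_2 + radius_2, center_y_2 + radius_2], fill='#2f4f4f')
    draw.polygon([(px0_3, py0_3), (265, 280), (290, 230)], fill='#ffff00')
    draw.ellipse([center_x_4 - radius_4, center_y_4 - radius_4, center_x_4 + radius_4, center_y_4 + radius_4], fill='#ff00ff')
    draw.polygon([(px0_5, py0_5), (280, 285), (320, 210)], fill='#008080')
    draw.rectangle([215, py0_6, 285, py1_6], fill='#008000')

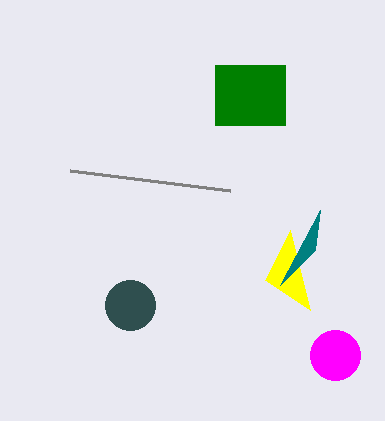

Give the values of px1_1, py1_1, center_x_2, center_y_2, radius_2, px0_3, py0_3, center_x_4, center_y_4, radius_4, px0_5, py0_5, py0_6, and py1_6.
px1_1 = 230, py1_1 = 190, center_x_2 = 130, center_y_2 = 305, radius_2 = 25, px0_3 = 310, py0_3 = 310, center_x_4 = 335, center_y_4 = 355, radius_4 = 25, px0_5 = 315, py0_5 = 250, py0_6 = 65, py1_6 = 125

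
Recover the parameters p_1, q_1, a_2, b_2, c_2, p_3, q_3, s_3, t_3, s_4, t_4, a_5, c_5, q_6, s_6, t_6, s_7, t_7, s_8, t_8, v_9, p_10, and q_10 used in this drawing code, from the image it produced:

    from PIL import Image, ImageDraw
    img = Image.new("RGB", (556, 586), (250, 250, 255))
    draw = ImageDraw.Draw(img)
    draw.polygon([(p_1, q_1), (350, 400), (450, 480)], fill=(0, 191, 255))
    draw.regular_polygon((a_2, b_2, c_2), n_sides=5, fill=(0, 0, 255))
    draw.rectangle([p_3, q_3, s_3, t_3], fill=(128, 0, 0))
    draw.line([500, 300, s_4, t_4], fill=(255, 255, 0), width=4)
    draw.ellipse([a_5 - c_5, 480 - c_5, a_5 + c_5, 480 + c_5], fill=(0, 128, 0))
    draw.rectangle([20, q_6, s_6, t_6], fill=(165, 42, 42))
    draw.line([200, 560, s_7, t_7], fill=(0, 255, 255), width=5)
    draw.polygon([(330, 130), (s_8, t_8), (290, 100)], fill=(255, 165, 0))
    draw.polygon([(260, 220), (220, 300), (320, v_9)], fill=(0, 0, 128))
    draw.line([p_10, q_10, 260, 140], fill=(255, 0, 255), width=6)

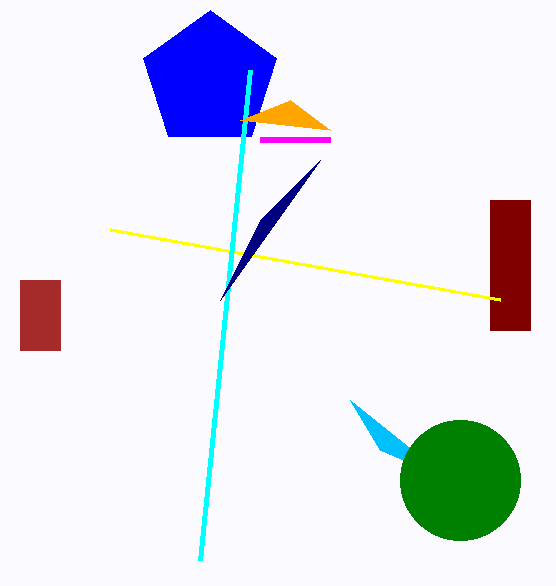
p_1 = 380; q_1 = 450; a_2 = 210; b_2 = 80; c_2 = 70; p_3 = 490; q_3 = 200; s_3 = 530; t_3 = 330; s_4 = 110; t_4 = 230; a_5 = 460; c_5 = 60; q_6 = 280; s_6 = 60; t_6 = 350; s_7 = 250; t_7 = 70; s_8 = 240; t_8 = 120; v_9 = 160; p_10 = 330; q_10 = 140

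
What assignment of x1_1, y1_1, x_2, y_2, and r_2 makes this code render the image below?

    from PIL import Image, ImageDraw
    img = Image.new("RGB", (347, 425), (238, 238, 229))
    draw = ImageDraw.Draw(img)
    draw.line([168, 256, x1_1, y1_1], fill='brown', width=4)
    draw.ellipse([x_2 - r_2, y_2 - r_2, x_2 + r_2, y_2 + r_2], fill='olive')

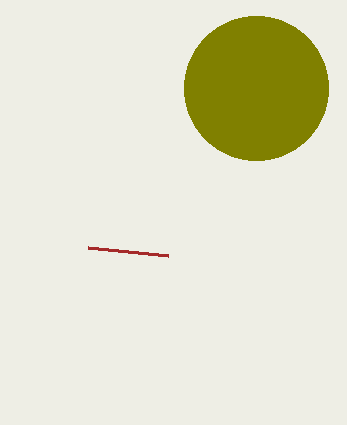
x1_1 = 88
y1_1 = 248
x_2 = 256
y_2 = 88
r_2 = 72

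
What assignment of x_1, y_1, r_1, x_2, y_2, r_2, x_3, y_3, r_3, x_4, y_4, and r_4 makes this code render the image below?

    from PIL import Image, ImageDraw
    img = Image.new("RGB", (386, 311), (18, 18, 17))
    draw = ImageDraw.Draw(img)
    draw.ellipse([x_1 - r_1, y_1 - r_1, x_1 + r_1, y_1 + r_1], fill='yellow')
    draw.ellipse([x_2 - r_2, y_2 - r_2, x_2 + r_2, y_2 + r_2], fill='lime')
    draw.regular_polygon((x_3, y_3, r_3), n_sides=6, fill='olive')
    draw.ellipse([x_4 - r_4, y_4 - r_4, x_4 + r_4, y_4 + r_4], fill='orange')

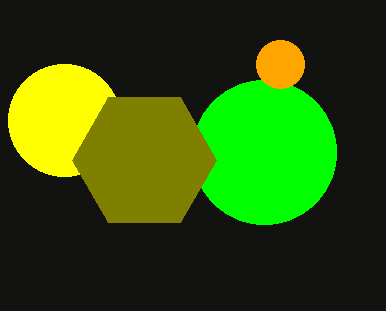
x_1 = 64
y_1 = 120
r_1 = 56
x_2 = 264
y_2 = 152
r_2 = 72
x_3 = 144
y_3 = 160
r_3 = 72
x_4 = 280
y_4 = 64
r_4 = 24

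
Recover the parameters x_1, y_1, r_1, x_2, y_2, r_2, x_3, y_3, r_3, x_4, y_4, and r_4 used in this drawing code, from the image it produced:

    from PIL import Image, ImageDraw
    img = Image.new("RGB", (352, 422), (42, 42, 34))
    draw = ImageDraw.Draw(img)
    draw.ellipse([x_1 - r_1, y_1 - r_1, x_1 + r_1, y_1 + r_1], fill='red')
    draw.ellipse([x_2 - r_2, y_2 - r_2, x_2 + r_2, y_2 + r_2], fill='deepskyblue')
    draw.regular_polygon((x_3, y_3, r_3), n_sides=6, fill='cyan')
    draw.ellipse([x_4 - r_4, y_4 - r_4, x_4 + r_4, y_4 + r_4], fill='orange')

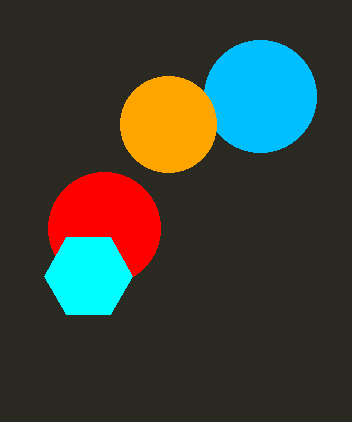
x_1 = 104; y_1 = 228; r_1 = 56; x_2 = 260; y_2 = 96; r_2 = 56; x_3 = 88; y_3 = 276; r_3 = 44; x_4 = 168; y_4 = 124; r_4 = 48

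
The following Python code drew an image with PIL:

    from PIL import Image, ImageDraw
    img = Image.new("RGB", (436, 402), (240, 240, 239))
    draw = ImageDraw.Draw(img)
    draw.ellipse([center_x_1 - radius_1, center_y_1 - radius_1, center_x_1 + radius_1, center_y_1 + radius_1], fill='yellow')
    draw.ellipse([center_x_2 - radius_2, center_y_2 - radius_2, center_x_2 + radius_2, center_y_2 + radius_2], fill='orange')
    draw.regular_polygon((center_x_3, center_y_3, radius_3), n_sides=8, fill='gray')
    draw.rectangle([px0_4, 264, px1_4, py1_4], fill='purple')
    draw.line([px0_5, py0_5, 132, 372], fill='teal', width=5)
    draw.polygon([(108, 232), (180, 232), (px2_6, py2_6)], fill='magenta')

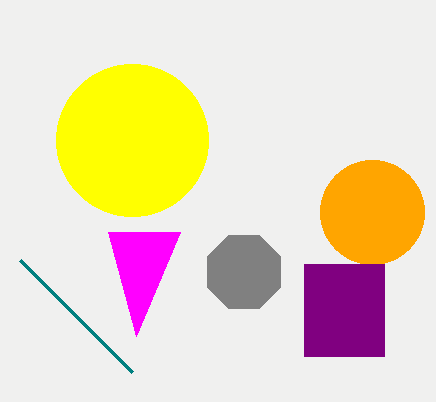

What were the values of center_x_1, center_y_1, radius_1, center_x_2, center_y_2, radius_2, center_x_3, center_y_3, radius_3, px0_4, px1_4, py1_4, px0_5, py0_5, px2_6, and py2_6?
center_x_1 = 132
center_y_1 = 140
radius_1 = 76
center_x_2 = 372
center_y_2 = 212
radius_2 = 52
center_x_3 = 244
center_y_3 = 272
radius_3 = 40
px0_4 = 304
px1_4 = 384
py1_4 = 356
px0_5 = 20
py0_5 = 260
px2_6 = 136
py2_6 = 336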